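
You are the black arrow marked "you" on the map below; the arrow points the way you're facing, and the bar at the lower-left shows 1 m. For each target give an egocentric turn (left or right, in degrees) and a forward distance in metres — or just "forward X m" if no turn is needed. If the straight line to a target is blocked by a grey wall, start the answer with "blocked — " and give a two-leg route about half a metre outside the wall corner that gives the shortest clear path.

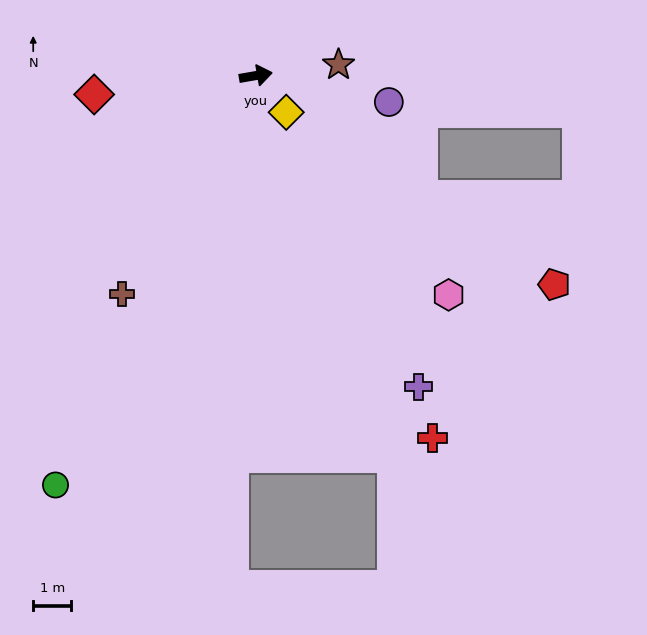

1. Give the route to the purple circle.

turn right 21°, forward 3.6 m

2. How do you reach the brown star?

turn right 2°, forward 2.2 m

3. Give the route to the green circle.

turn right 126°, forward 12.0 m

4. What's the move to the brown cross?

turn right 131°, forward 6.7 m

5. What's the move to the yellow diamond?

turn right 60°, forward 1.3 m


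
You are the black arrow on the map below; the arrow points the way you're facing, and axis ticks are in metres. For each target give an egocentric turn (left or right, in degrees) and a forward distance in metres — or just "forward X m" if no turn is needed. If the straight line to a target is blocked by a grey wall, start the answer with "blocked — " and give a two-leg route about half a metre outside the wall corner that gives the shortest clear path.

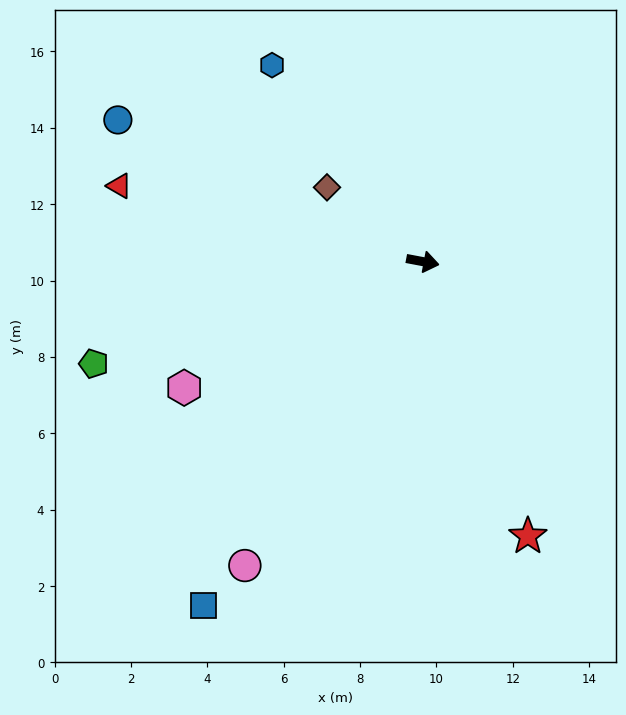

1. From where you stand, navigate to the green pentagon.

turn right 152°, forward 9.0 m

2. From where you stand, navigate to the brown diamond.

turn left 153°, forward 3.2 m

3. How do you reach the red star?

turn right 58°, forward 7.7 m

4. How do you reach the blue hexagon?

turn left 138°, forward 6.5 m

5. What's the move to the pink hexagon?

turn right 141°, forward 7.1 m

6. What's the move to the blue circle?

turn left 166°, forward 8.8 m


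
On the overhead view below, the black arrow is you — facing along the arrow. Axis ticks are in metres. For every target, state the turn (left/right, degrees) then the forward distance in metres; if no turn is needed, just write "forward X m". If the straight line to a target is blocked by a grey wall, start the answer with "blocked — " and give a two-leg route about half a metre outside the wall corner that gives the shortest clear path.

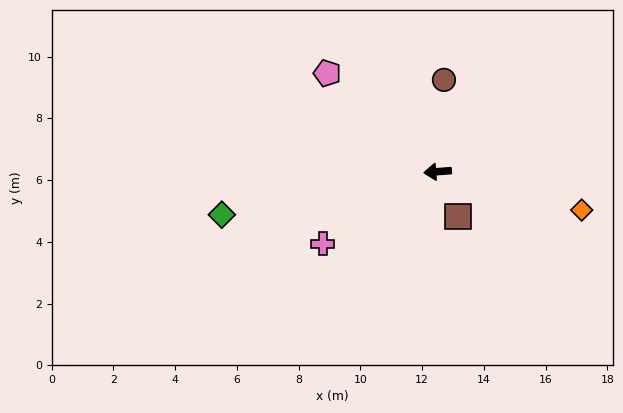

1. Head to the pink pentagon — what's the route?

turn right 46°, forward 4.8 m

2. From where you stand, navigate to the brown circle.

turn right 98°, forward 3.0 m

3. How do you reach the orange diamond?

turn left 161°, forward 4.8 m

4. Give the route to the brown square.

turn left 110°, forward 1.6 m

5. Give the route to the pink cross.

turn left 28°, forward 4.4 m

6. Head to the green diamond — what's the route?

turn left 7°, forward 7.1 m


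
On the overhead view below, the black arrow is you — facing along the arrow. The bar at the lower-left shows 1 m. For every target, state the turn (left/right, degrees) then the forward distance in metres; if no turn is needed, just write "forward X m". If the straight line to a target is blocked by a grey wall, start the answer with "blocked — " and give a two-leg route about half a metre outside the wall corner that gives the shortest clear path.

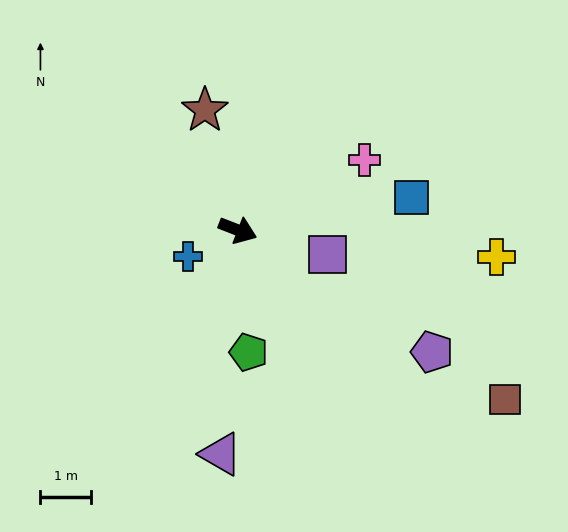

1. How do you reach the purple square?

turn left 6°, forward 1.8 m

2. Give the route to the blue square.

turn left 32°, forward 3.5 m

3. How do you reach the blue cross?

turn right 131°, forward 1.1 m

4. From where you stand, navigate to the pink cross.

turn left 50°, forward 2.9 m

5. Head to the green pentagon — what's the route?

turn right 64°, forward 2.4 m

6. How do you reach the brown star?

turn left 127°, forward 2.5 m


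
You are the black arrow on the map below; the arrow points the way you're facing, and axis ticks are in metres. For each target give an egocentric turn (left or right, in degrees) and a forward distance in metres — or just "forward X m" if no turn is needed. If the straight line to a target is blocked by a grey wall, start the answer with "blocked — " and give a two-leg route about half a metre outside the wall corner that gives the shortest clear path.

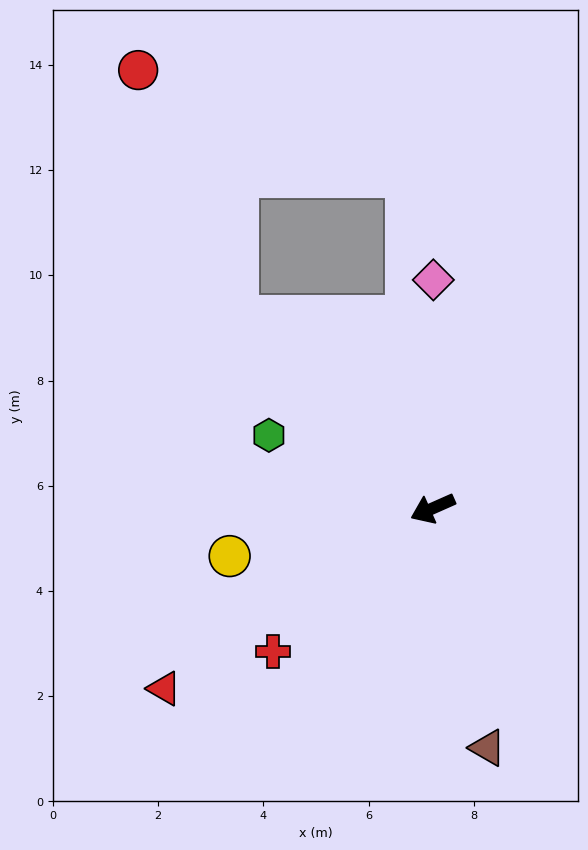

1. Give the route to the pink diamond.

turn right 114°, forward 4.3 m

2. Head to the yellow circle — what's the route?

turn right 11°, forward 4.0 m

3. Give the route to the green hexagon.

turn right 48°, forward 3.4 m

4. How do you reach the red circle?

blocked — turn right 68°, forward 5.2 m, then turn right 24°, forward 5.1 m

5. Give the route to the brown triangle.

turn left 79°, forward 4.7 m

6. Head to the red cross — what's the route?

turn left 18°, forward 4.1 m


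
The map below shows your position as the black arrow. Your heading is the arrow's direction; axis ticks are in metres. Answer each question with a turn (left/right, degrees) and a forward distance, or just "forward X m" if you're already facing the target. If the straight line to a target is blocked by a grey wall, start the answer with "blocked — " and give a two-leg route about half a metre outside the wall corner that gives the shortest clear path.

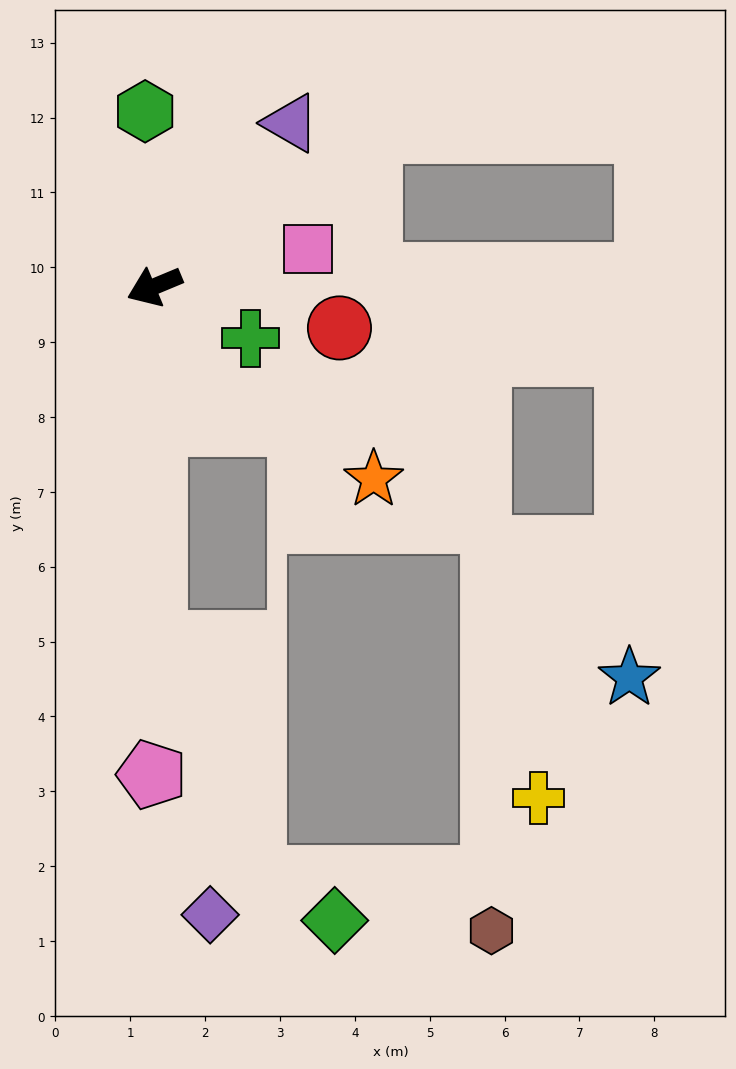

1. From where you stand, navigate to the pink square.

turn left 171°, forward 2.1 m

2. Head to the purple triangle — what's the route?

turn right 152°, forward 2.8 m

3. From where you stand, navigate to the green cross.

turn left 129°, forward 1.5 m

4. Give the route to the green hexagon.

turn right 110°, forward 2.3 m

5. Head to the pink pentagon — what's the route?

turn left 67°, forward 6.5 m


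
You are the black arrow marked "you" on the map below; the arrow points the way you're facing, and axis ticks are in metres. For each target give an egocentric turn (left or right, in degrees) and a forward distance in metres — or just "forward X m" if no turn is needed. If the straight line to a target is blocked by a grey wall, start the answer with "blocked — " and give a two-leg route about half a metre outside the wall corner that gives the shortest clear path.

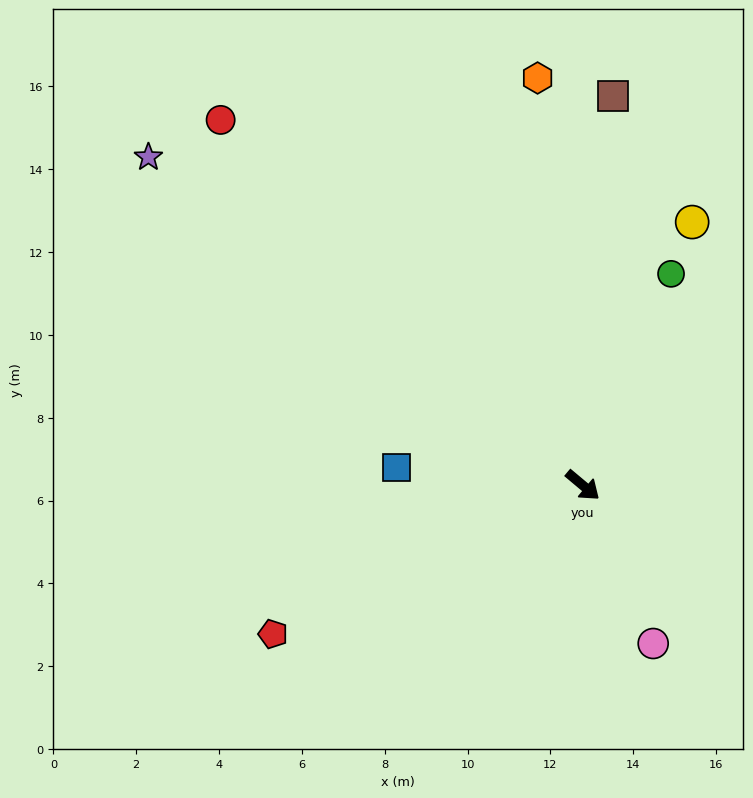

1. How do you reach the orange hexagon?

turn left 136°, forward 9.9 m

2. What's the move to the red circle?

turn left 175°, forward 12.4 m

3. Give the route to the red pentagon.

turn right 114°, forward 8.3 m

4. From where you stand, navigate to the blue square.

turn right 146°, forward 4.5 m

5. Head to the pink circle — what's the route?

turn right 26°, forward 4.2 m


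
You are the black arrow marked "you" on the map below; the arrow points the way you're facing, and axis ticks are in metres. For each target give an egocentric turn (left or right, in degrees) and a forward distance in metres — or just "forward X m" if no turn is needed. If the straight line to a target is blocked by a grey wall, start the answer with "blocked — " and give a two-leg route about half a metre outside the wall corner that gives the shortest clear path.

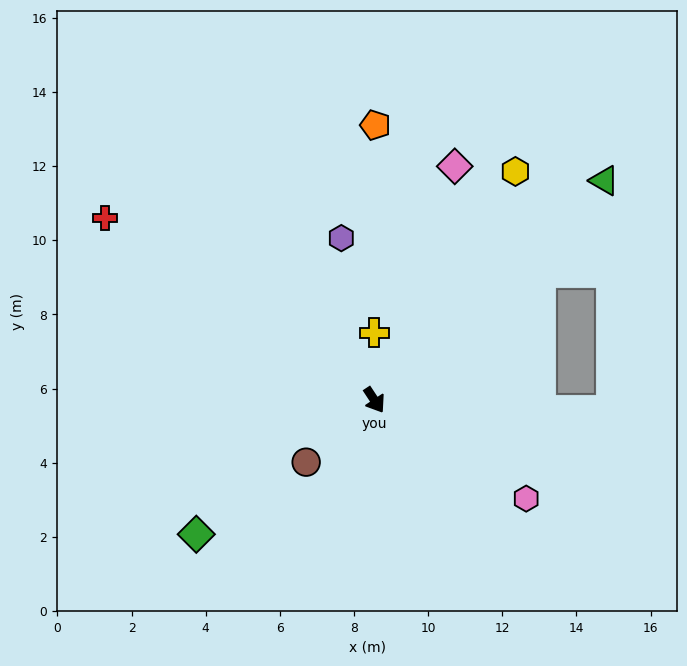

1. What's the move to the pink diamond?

turn left 128°, forward 6.7 m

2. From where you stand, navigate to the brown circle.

turn right 81°, forward 2.5 m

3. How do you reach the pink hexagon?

turn left 24°, forward 4.9 m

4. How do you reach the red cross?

turn right 158°, forward 8.8 m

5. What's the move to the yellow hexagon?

turn left 115°, forward 7.2 m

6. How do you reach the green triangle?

turn left 100°, forward 8.6 m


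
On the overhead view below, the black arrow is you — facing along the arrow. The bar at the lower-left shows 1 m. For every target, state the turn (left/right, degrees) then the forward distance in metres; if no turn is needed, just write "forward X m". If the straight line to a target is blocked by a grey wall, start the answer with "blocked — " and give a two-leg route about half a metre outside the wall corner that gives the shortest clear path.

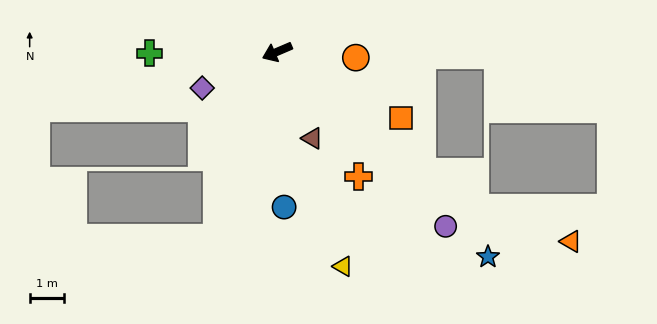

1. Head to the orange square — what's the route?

turn left 129°, forward 4.1 m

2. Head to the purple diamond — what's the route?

turn left 3°, forward 2.4 m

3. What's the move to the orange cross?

turn left 100°, forward 4.4 m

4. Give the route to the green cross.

turn right 23°, forward 3.7 m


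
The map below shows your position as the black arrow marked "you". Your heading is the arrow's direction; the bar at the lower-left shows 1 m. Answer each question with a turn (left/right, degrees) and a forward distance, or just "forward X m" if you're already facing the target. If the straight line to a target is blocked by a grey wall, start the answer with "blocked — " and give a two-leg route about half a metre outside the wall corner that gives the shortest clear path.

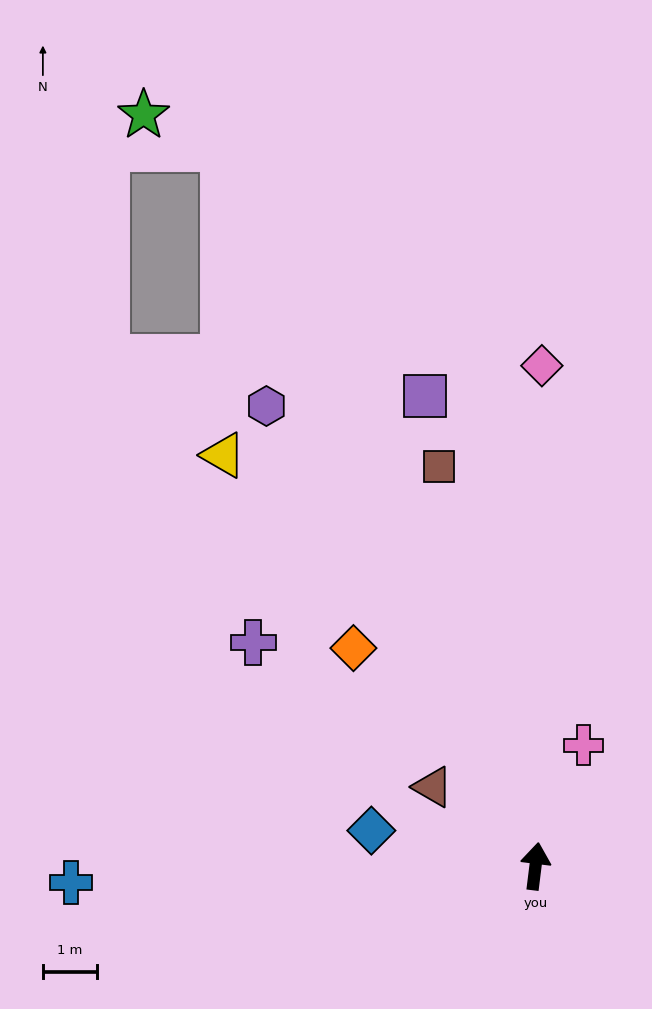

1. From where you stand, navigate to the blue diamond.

turn left 85°, forward 3.1 m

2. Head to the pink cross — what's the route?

turn right 15°, forward 2.4 m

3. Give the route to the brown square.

turn left 21°, forward 7.6 m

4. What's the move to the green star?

blocked — turn left 31°, forward 14.5 m, then turn left 43°, forward 1.6 m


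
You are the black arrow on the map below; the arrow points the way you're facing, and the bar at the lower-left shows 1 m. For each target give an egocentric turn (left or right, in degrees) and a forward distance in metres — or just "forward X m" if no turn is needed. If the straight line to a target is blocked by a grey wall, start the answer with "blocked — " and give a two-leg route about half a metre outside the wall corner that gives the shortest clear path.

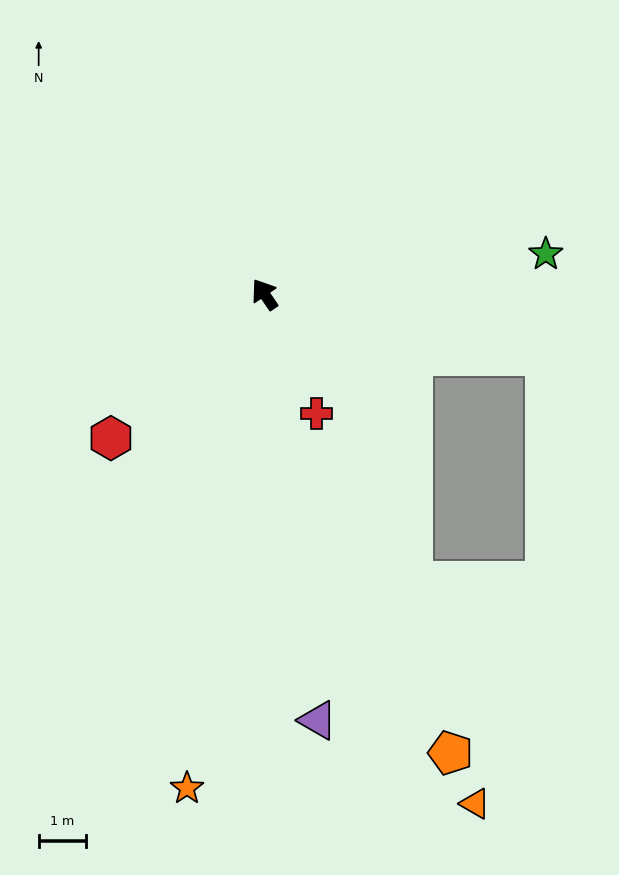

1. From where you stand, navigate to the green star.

turn right 116°, forward 6.0 m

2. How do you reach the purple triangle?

turn left 153°, forward 9.0 m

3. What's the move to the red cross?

turn left 169°, forward 2.7 m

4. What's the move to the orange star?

turn left 137°, forward 10.5 m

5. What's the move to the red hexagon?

turn left 99°, forward 4.4 m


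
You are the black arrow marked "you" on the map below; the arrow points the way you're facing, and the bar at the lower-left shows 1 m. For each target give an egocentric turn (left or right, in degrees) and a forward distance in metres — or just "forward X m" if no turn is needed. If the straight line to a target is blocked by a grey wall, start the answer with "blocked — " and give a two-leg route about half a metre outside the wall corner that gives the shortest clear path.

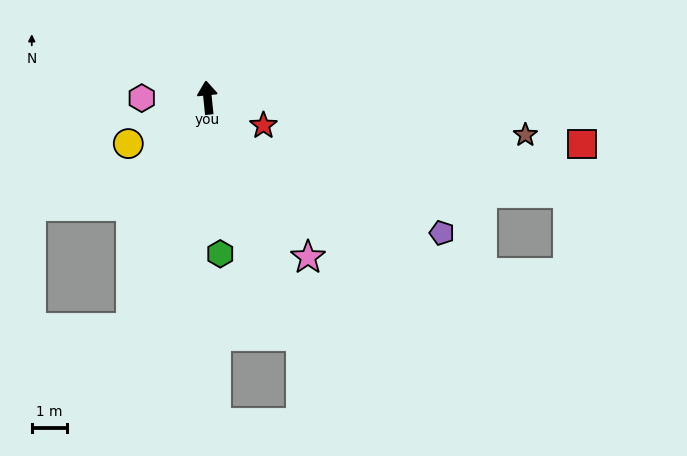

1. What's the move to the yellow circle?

turn left 114°, forward 2.6 m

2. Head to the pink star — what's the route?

turn right 154°, forward 5.4 m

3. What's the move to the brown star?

turn right 103°, forward 9.2 m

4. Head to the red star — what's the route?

turn right 122°, forward 1.8 m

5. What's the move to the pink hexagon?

turn left 85°, forward 1.9 m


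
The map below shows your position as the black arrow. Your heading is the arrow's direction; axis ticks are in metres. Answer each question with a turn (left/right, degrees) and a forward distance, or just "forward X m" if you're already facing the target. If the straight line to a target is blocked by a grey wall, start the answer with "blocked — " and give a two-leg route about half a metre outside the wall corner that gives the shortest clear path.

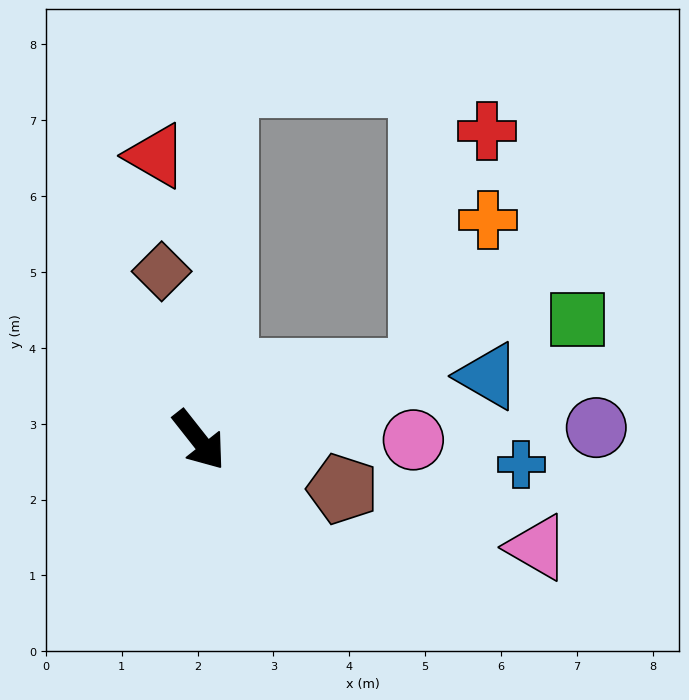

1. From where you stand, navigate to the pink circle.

turn left 52°, forward 2.8 m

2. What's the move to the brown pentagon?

turn left 33°, forward 2.0 m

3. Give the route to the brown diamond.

turn left 154°, forward 2.3 m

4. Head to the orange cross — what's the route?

blocked — turn left 69°, forward 3.1 m, then turn left 49°, forward 2.2 m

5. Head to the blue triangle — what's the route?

turn left 64°, forward 3.9 m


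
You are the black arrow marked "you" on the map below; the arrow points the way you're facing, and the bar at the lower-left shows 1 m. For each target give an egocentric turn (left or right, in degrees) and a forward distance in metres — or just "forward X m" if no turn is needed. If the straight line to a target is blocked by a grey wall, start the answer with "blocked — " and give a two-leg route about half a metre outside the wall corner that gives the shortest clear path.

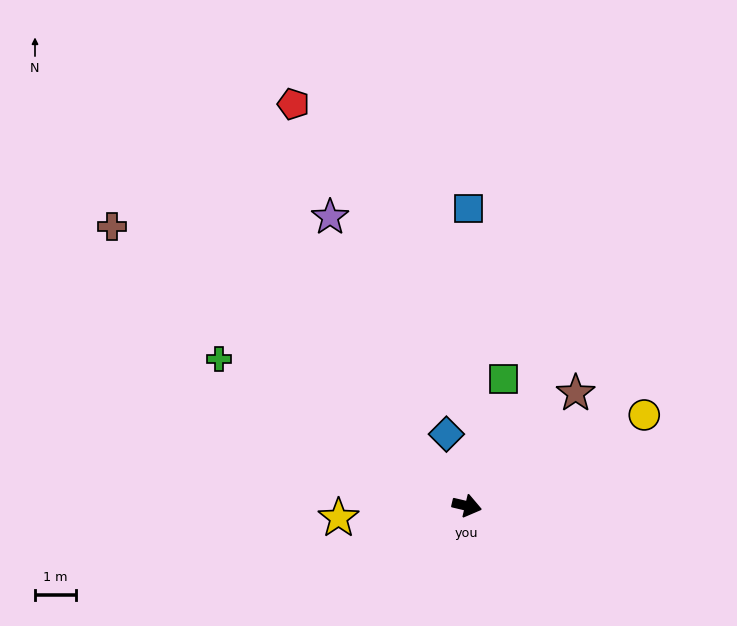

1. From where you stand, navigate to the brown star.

turn left 59°, forward 3.8 m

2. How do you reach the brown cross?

turn left 155°, forward 10.9 m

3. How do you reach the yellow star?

turn right 161°, forward 3.1 m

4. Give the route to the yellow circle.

turn left 40°, forward 4.8 m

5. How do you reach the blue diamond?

turn left 119°, forward 1.8 m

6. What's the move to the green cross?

turn left 163°, forward 7.0 m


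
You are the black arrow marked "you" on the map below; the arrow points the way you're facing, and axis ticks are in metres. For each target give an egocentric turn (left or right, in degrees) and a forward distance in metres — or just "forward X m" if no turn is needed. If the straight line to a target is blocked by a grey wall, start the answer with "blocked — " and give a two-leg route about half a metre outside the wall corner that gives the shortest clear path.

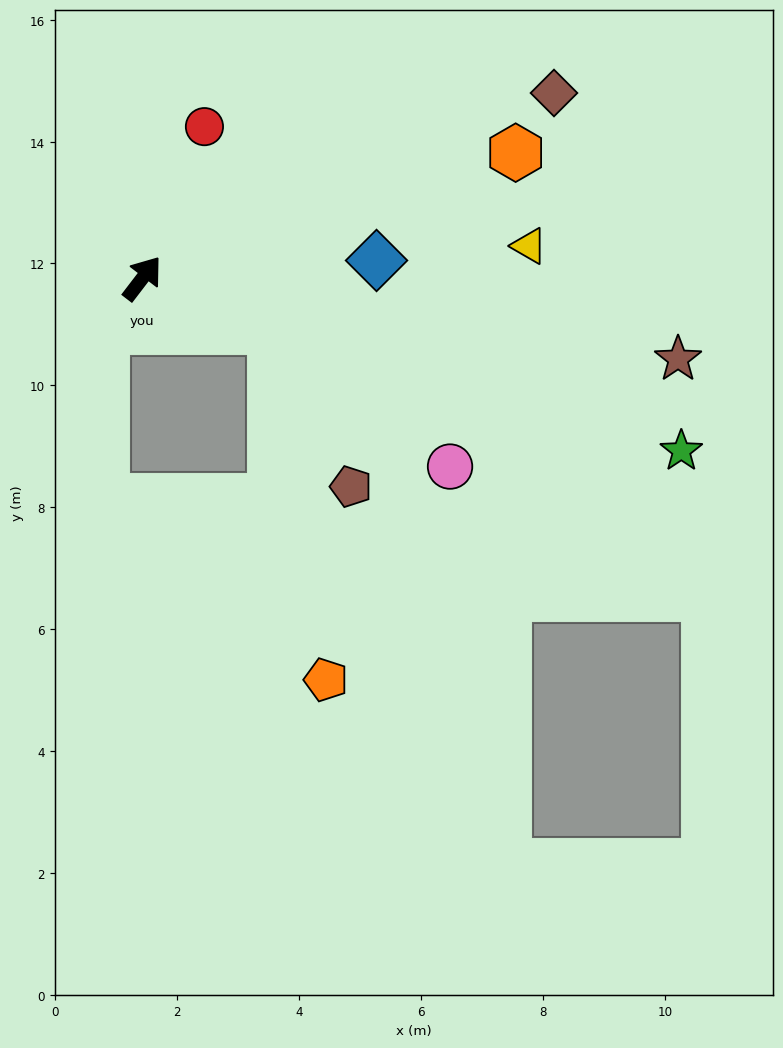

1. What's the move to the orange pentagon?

blocked — turn right 74°, forward 2.3 m, then turn right 60°, forward 5.8 m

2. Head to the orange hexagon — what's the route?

turn right 34°, forward 6.5 m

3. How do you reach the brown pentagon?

blocked — turn right 74°, forward 2.3 m, then turn right 42°, forward 2.9 m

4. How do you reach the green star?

turn right 70°, forward 9.3 m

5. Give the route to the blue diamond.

turn right 48°, forward 3.9 m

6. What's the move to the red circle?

turn left 15°, forward 2.7 m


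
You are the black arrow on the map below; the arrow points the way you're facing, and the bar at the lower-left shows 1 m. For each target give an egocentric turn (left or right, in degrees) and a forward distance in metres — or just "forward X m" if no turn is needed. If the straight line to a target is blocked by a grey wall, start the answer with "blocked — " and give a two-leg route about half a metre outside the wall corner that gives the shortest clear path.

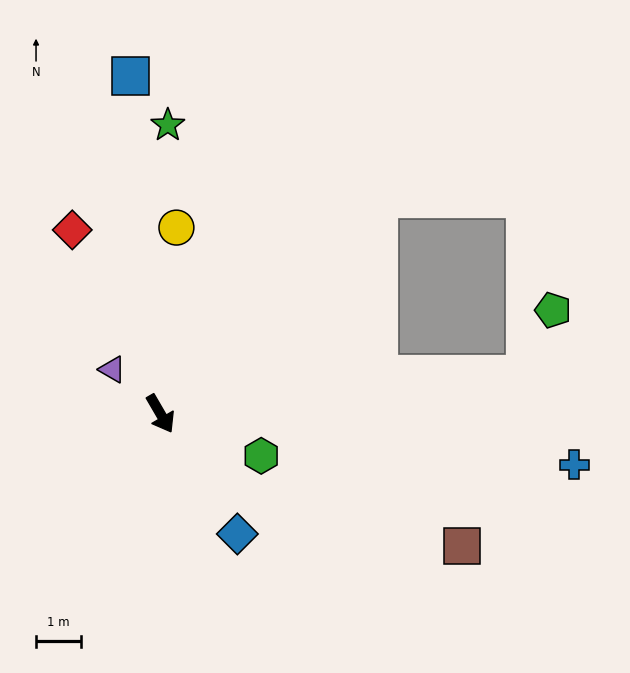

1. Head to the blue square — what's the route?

turn left 155°, forward 7.6 m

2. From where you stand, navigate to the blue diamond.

turn left 2°, forward 3.2 m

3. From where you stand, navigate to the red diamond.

turn left 175°, forward 4.6 m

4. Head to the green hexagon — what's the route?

turn left 37°, forward 2.4 m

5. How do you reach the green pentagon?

blocked — turn left 66°, forward 8.2 m, then turn left 60°, forward 1.6 m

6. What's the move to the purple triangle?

turn right 163°, forward 1.5 m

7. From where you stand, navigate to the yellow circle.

turn left 145°, forward 4.2 m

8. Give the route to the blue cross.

turn left 53°, forward 9.3 m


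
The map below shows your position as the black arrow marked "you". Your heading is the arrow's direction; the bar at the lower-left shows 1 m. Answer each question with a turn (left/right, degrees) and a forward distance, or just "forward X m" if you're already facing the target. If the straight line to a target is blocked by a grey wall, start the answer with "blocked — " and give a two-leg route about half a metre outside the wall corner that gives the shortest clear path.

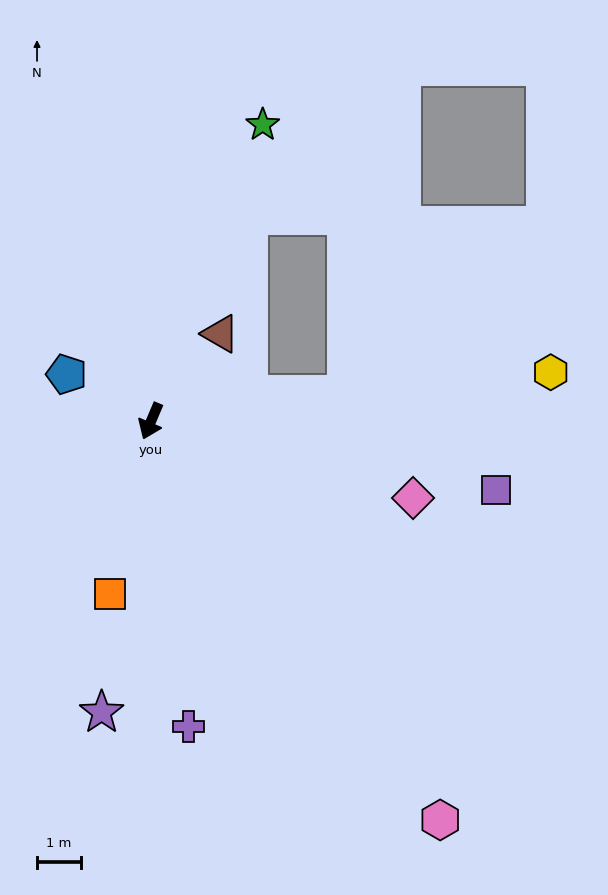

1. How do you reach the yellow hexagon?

turn left 120°, forward 9.1 m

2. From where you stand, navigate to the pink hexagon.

turn left 59°, forward 11.1 m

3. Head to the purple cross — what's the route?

turn left 30°, forward 7.0 m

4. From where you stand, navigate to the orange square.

turn left 10°, forward 4.0 m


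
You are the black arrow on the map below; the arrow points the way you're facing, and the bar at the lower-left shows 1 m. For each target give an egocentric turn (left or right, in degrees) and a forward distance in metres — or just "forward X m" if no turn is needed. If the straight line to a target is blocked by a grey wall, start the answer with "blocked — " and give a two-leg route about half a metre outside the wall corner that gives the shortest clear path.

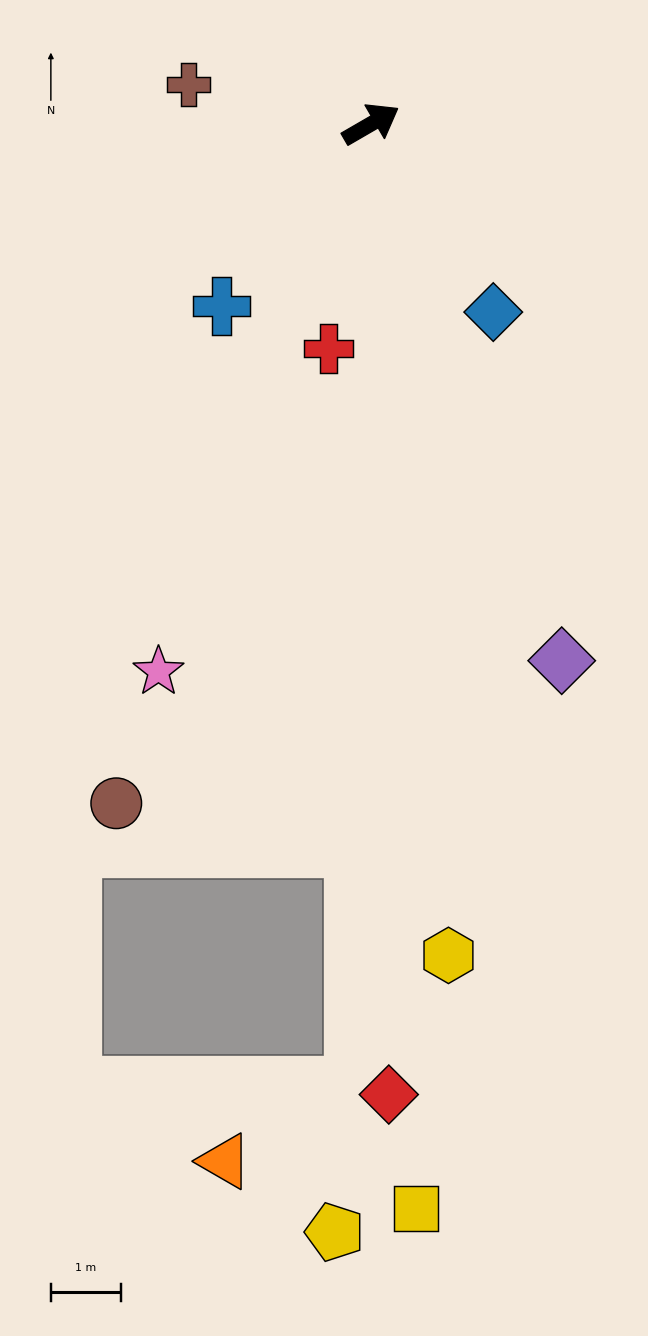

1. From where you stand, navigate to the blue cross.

turn right 159°, forward 3.4 m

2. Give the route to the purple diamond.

turn right 101°, forward 8.1 m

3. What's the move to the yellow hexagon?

turn right 115°, forward 11.9 m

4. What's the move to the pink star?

turn right 141°, forward 8.4 m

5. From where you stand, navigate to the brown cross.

turn left 138°, forward 2.7 m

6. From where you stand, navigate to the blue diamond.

turn right 87°, forward 3.2 m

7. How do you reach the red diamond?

turn right 119°, forward 13.9 m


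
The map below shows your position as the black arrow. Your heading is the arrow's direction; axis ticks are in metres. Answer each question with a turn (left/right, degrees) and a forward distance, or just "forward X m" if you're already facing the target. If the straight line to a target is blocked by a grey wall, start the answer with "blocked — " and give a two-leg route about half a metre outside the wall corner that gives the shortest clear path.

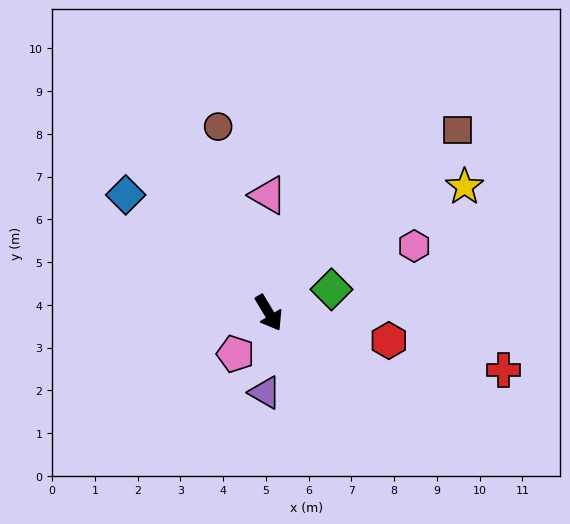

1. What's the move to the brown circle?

turn left 164°, forward 4.5 m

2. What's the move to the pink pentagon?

turn right 70°, forward 1.2 m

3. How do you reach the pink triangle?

turn left 149°, forward 2.8 m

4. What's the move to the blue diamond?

turn right 161°, forward 4.3 m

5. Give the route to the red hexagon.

turn left 46°, forward 2.9 m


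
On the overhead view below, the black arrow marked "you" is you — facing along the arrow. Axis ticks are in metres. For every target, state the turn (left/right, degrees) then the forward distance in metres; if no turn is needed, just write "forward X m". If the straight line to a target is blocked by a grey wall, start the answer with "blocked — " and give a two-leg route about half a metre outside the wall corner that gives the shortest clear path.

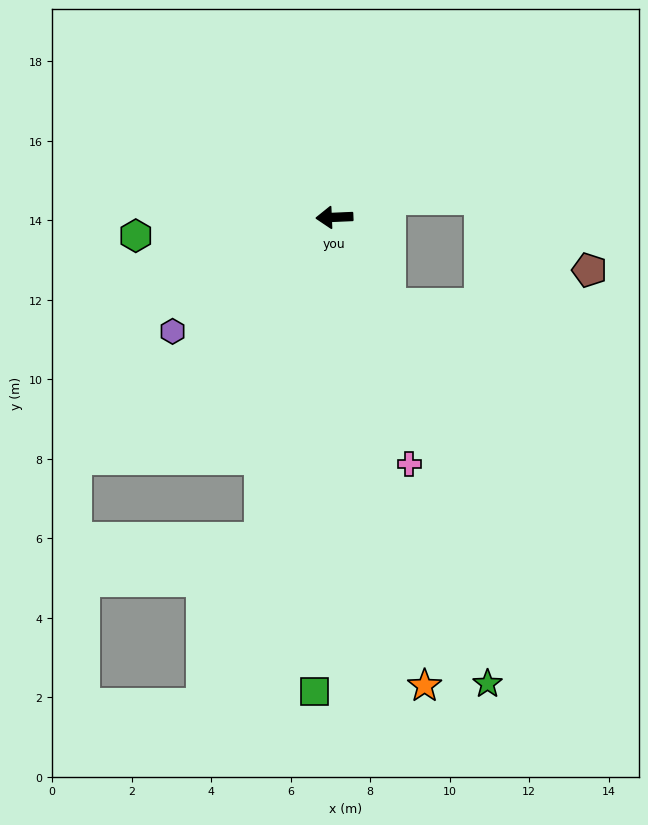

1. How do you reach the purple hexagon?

turn left 33°, forward 5.0 m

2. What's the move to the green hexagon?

turn left 3°, forward 5.0 m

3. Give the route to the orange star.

turn left 98°, forward 12.0 m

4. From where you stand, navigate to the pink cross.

turn left 104°, forward 6.5 m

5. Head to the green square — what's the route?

turn left 85°, forward 11.9 m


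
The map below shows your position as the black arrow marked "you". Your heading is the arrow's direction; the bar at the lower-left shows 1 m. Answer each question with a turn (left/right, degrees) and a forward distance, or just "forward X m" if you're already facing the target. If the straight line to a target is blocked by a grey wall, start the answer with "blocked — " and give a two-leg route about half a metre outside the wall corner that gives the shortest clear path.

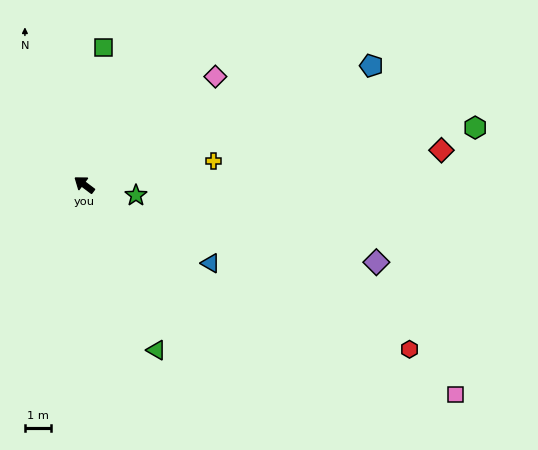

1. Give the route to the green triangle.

turn left 151°, forward 6.8 m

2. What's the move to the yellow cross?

turn right 133°, forward 5.0 m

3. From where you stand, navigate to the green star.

turn right 155°, forward 2.0 m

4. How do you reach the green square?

turn right 61°, forward 5.2 m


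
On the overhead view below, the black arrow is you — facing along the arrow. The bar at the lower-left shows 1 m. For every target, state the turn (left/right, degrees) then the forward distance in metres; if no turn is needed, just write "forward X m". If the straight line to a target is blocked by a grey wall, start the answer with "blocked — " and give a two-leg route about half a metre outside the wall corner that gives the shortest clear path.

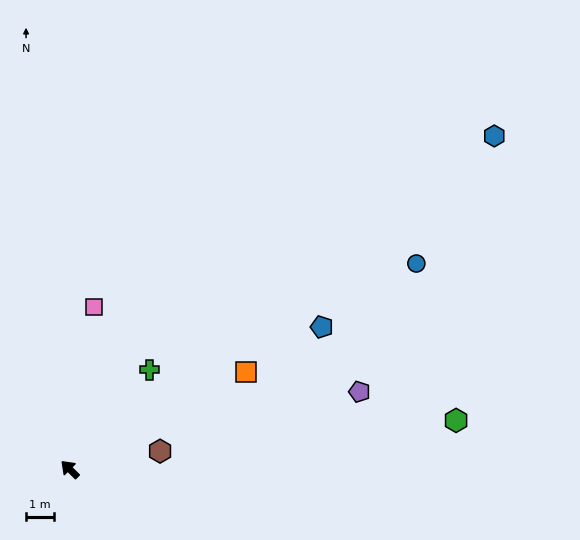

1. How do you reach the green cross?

turn right 84°, forward 4.5 m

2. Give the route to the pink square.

turn right 54°, forward 5.8 m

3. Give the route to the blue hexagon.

turn right 97°, forward 19.0 m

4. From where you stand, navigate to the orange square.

turn right 106°, forward 7.1 m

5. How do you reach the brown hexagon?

turn right 124°, forward 3.2 m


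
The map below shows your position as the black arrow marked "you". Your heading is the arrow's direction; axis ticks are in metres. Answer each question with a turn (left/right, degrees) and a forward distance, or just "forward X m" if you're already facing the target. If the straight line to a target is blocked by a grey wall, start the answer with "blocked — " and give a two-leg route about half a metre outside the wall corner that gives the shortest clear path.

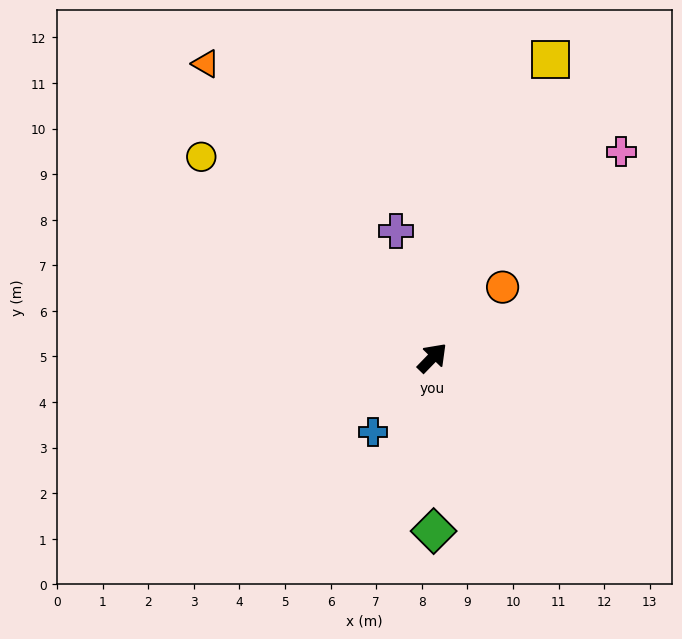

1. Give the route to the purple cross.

turn left 60°, forward 2.9 m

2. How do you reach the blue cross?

turn right 174°, forward 2.1 m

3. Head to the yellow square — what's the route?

turn left 23°, forward 7.0 m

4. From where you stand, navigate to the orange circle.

forward 2.2 m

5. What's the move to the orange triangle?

turn left 82°, forward 8.1 m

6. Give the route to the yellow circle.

turn left 93°, forward 6.7 m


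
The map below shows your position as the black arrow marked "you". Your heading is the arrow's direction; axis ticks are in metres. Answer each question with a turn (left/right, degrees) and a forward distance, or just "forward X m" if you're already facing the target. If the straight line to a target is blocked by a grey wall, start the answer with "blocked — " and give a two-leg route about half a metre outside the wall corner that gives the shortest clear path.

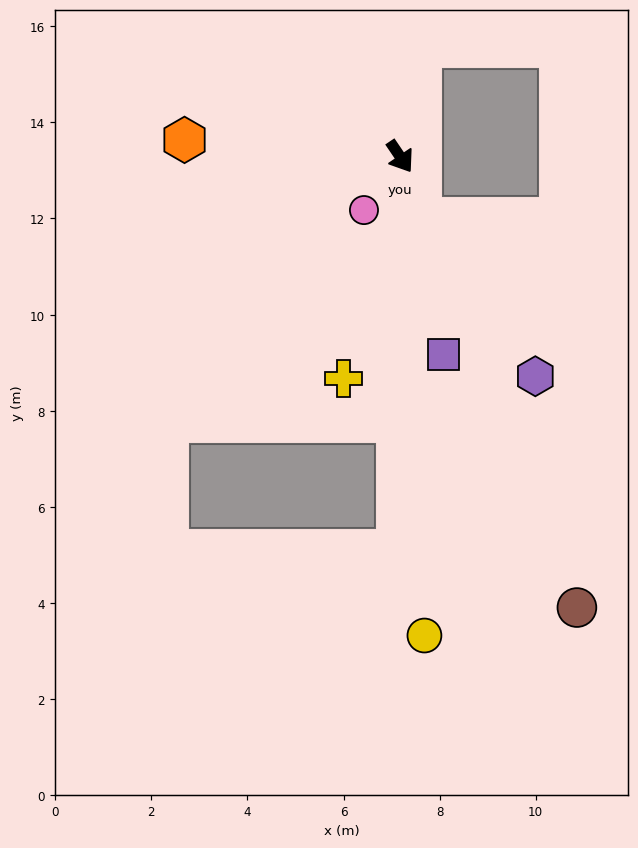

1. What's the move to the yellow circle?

turn right 31°, forward 10.0 m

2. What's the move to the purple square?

turn right 22°, forward 4.2 m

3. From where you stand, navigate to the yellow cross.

turn right 48°, forward 4.8 m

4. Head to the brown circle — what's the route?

turn right 13°, forward 10.1 m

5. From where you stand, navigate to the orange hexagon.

turn right 129°, forward 4.5 m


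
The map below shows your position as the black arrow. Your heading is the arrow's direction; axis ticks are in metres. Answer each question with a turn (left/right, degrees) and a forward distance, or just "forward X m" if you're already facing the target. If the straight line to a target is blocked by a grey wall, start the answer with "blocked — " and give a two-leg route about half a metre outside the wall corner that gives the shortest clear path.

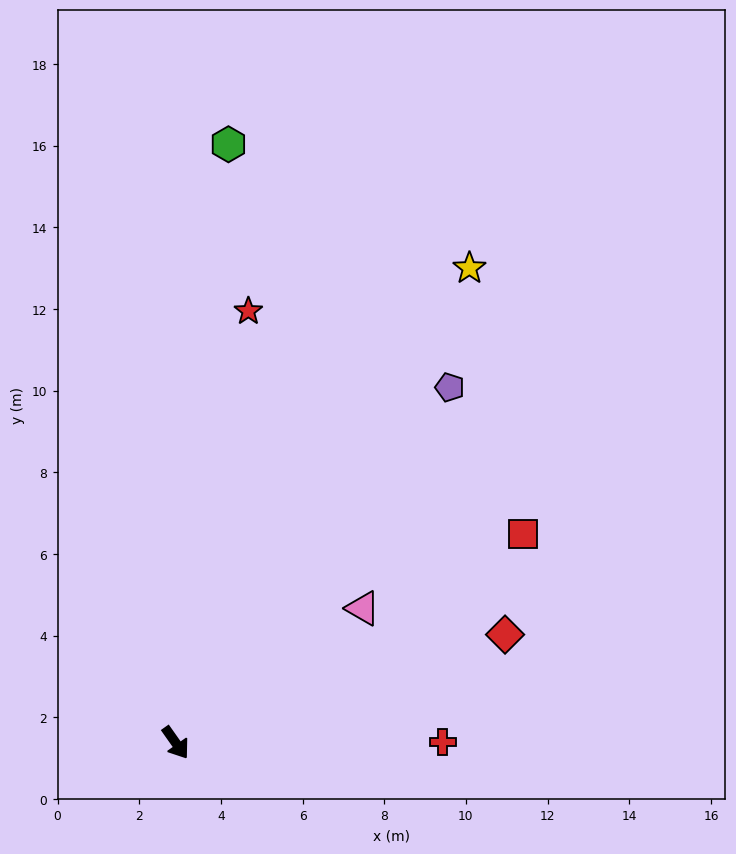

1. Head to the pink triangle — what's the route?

turn left 90°, forward 5.6 m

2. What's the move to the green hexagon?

turn left 140°, forward 14.7 m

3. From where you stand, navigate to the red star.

turn left 135°, forward 10.7 m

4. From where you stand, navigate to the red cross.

turn left 55°, forward 6.5 m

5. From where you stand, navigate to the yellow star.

turn left 113°, forward 13.7 m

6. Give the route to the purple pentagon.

turn left 107°, forward 11.0 m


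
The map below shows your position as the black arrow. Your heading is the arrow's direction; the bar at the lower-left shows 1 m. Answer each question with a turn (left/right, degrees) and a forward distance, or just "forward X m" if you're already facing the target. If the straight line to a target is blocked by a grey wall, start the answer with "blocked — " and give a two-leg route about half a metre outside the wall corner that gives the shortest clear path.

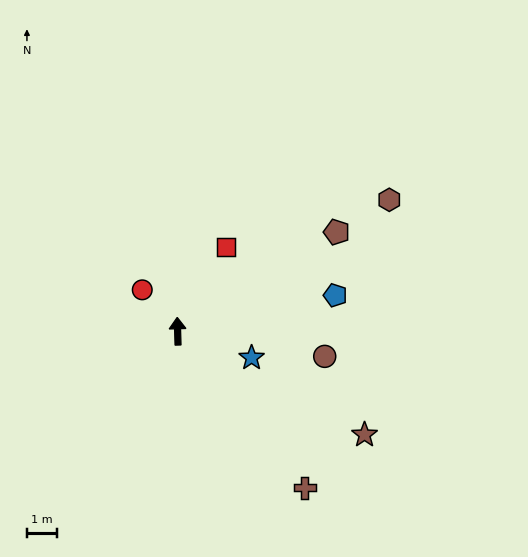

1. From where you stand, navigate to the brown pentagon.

turn right 60°, forward 6.3 m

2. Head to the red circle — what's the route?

turn left 39°, forward 1.8 m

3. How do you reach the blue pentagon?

turn right 79°, forward 5.4 m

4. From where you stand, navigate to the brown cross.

turn right 143°, forward 6.7 m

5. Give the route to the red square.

turn right 32°, forward 3.3 m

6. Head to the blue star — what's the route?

turn right 111°, forward 2.6 m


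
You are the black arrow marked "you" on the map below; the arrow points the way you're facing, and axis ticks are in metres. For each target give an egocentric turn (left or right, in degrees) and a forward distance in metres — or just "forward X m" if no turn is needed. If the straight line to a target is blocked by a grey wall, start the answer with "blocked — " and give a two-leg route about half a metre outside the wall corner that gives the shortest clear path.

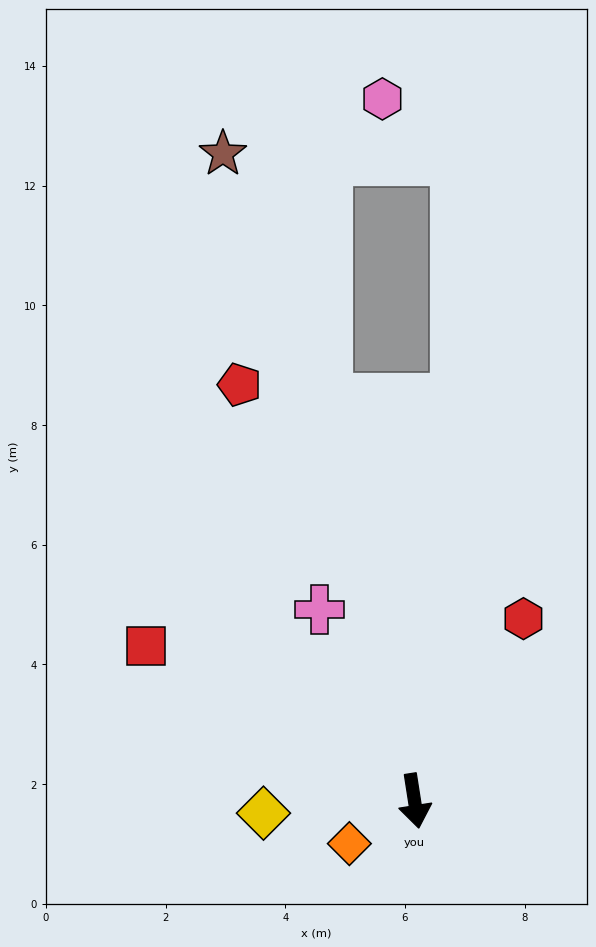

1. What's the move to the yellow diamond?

turn right 94°, forward 2.5 m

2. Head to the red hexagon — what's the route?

turn left 140°, forward 3.5 m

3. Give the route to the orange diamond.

turn right 66°, forward 1.3 m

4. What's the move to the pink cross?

turn right 163°, forward 3.6 m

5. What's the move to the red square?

turn right 129°, forward 5.2 m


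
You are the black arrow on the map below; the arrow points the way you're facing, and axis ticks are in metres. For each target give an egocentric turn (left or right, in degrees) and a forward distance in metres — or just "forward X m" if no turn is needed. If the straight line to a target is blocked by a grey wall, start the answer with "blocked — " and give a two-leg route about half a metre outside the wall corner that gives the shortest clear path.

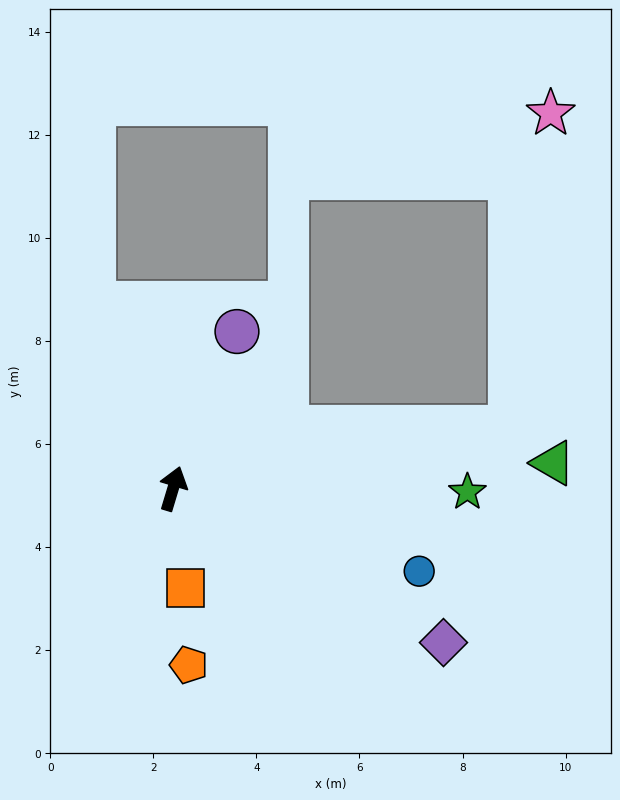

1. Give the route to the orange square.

turn right 156°, forward 1.9 m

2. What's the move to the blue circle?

turn right 92°, forward 5.0 m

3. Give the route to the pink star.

blocked — turn right 63°, forward 6.6 m, then turn left 72°, forward 6.1 m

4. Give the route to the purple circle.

turn right 5°, forward 3.3 m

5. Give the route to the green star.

turn right 74°, forward 5.7 m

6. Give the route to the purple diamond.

turn right 103°, forward 6.0 m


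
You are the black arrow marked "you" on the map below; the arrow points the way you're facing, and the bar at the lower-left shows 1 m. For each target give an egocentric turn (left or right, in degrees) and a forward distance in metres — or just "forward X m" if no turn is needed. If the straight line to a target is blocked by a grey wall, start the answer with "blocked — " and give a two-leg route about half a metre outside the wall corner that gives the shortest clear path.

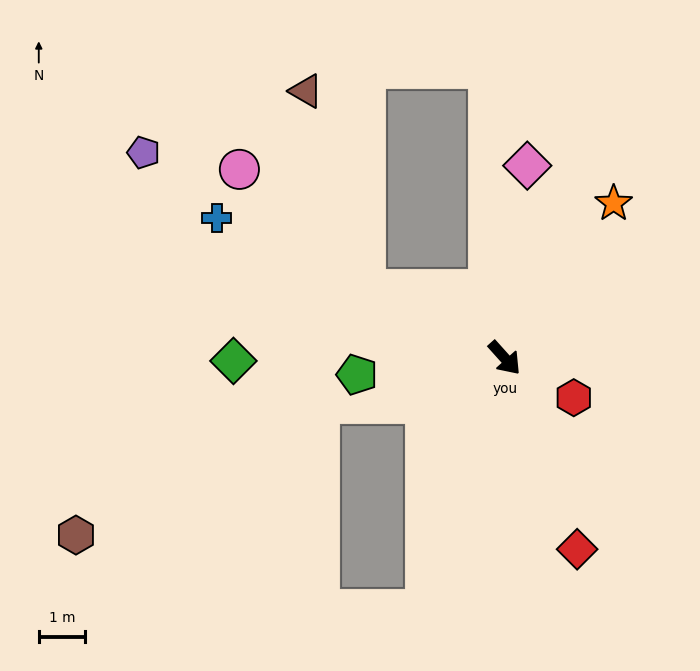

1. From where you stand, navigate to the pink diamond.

turn left 131°, forward 4.2 m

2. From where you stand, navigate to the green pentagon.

turn right 125°, forward 3.2 m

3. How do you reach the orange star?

turn left 103°, forward 4.1 m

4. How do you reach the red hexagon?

turn left 18°, forward 1.7 m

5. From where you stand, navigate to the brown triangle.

blocked — turn right 158°, forward 3.4 m, then turn right 47°, forward 4.5 m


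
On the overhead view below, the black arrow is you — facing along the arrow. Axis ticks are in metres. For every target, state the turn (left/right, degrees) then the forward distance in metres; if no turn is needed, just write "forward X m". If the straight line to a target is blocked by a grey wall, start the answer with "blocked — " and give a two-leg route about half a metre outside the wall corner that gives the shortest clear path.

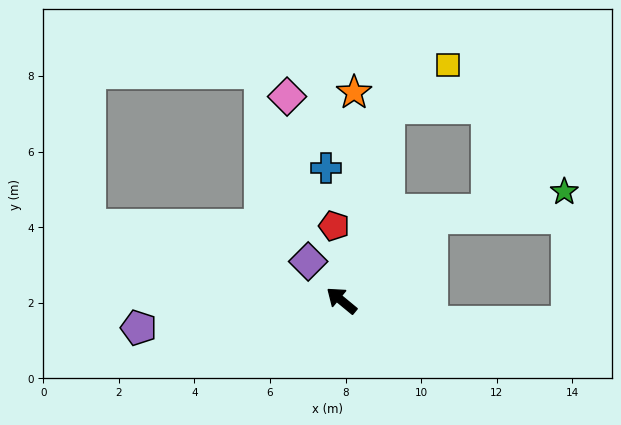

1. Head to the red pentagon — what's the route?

turn right 45°, forward 2.0 m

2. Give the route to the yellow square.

blocked — turn right 64°, forward 5.2 m, then turn right 41°, forward 1.9 m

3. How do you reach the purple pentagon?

turn left 47°, forward 5.4 m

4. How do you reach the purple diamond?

turn right 10°, forward 1.4 m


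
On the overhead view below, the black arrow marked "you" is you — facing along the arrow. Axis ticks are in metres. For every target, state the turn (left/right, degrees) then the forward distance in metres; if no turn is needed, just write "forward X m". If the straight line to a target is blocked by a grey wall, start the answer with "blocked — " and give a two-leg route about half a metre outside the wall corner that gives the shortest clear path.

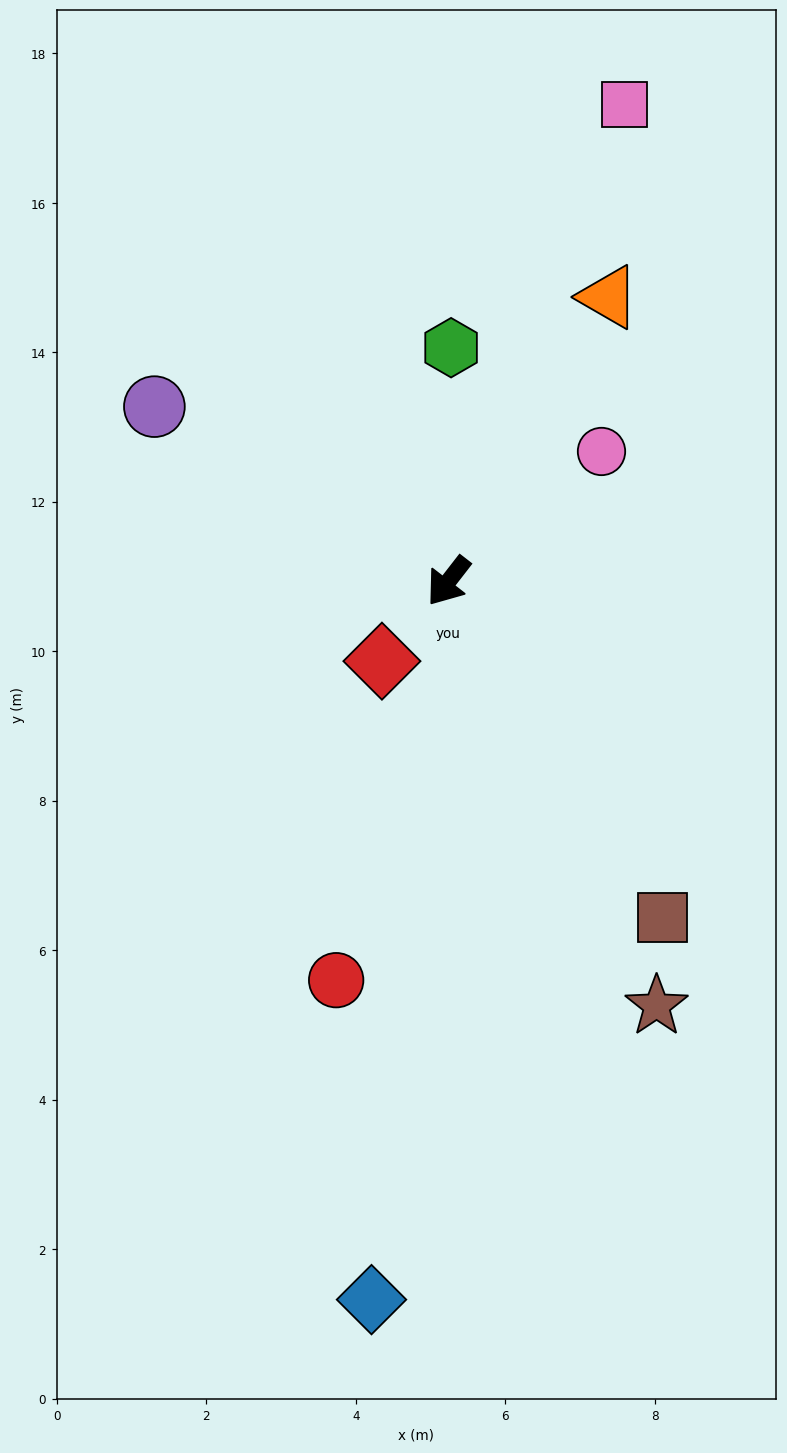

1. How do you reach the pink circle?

turn left 168°, forward 2.7 m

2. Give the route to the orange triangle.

turn right 172°, forward 4.4 m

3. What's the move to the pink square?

turn right 162°, forward 6.8 m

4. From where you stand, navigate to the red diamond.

forward 1.4 m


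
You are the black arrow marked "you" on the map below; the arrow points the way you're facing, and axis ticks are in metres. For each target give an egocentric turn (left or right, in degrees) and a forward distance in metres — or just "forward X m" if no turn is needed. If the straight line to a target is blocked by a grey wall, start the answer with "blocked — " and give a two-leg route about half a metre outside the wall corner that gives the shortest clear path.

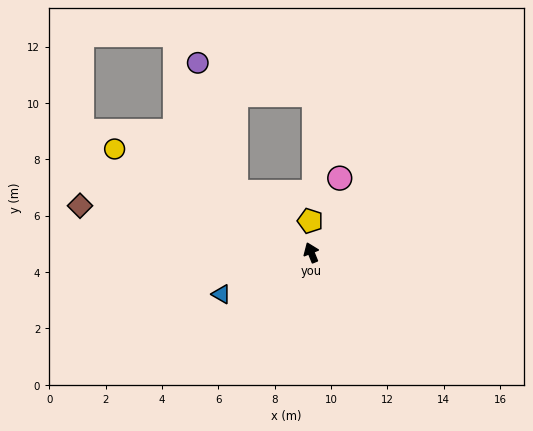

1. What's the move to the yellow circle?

turn left 40°, forward 7.9 m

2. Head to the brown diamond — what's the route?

turn left 57°, forward 8.4 m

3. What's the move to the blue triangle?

turn left 93°, forward 3.5 m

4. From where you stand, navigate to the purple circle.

blocked — turn left 29°, forward 3.4 m, then turn right 35°, forward 4.8 m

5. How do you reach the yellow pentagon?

turn right 20°, forward 1.1 m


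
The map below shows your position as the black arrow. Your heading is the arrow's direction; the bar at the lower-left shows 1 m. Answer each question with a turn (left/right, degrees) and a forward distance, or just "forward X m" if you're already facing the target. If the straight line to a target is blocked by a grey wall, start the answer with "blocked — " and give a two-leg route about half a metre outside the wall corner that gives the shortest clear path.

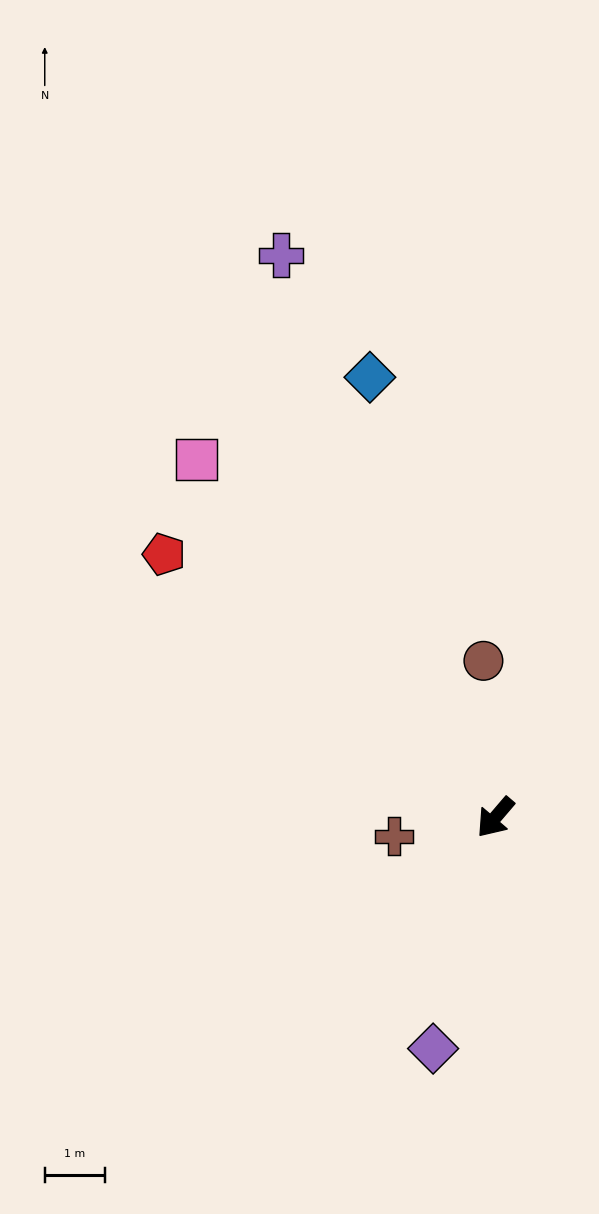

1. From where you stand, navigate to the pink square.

turn right 100°, forward 7.8 m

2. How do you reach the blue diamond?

turn right 124°, forward 7.7 m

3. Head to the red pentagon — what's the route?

turn right 88°, forward 7.1 m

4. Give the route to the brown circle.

turn right 135°, forward 2.6 m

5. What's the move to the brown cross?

turn right 39°, forward 1.7 m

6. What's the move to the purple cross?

turn right 119°, forward 10.1 m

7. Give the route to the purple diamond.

turn left 25°, forward 4.0 m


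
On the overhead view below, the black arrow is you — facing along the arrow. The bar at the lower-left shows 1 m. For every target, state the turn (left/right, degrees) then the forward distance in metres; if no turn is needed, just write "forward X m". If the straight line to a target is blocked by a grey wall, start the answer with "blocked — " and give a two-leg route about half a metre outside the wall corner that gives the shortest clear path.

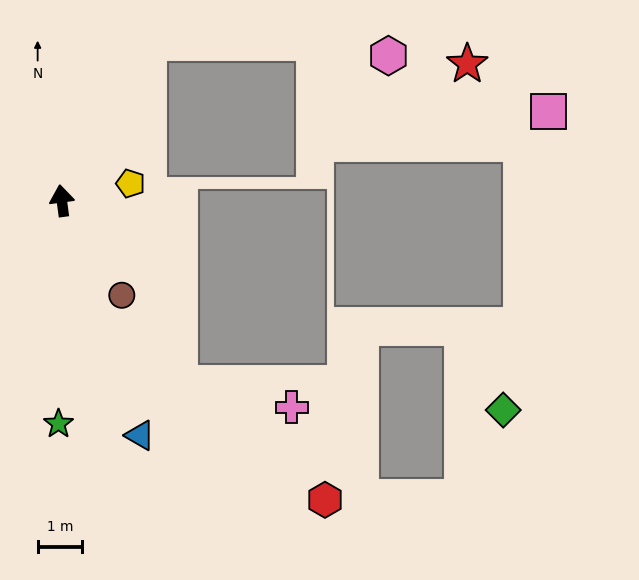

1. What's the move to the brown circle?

turn right 155°, forward 2.5 m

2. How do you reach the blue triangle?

turn right 169°, forward 5.5 m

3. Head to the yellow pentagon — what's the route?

turn right 84°, forward 1.6 m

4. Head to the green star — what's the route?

turn left 172°, forward 5.0 m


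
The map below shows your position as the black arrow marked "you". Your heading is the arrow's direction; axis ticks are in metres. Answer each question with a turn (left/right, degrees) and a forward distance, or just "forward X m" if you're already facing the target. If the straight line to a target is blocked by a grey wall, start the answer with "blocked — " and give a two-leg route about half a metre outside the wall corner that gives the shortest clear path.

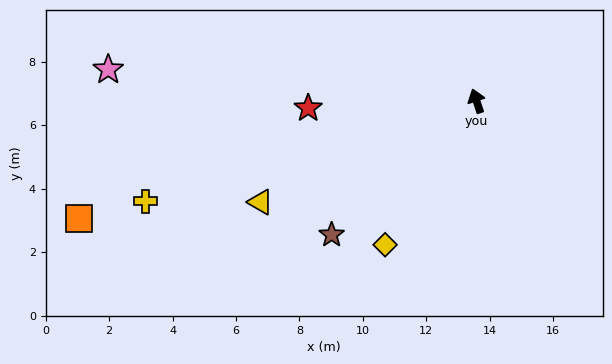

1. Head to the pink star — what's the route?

turn left 67°, forward 11.6 m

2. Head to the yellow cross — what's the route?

turn left 89°, forward 10.9 m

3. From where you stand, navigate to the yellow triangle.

turn left 97°, forward 7.5 m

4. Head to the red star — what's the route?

turn left 74°, forward 5.3 m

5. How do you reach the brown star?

turn left 114°, forward 6.2 m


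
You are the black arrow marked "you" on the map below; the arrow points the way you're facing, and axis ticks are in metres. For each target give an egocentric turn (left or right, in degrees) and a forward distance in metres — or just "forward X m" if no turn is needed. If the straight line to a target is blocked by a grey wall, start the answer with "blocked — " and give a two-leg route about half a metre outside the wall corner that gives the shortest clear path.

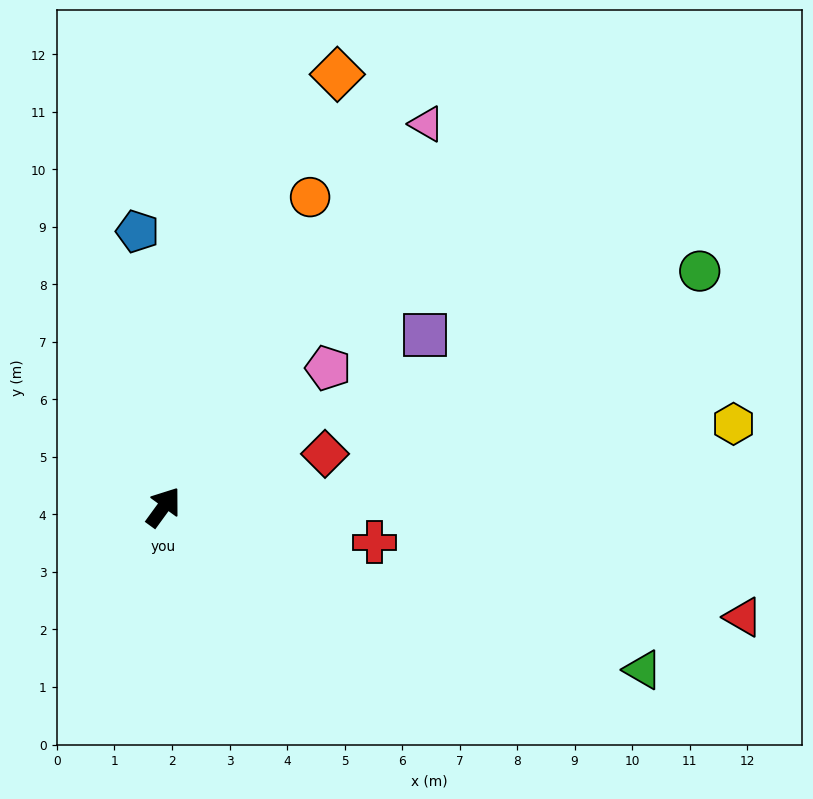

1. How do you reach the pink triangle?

forward 8.1 m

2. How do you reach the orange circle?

turn left 11°, forward 6.0 m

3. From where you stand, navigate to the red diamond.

turn right 36°, forward 3.0 m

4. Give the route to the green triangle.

turn right 73°, forward 8.8 m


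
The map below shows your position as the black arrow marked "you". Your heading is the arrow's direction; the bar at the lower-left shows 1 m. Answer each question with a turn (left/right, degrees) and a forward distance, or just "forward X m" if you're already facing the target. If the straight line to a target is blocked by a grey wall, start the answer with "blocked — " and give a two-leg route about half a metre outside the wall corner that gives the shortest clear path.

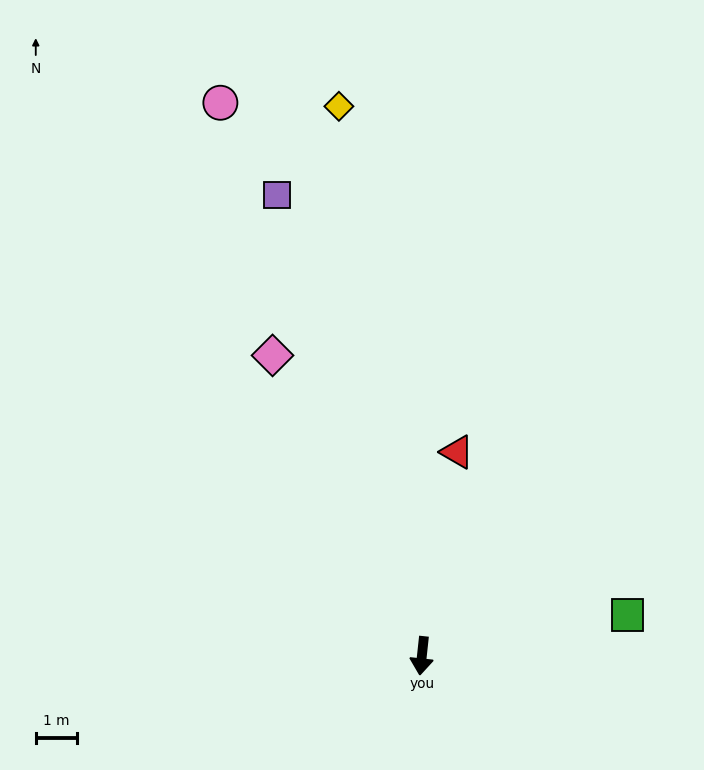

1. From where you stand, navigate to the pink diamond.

turn right 147°, forward 8.1 m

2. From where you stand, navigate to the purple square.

turn right 156°, forward 11.7 m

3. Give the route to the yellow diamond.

turn right 165°, forward 13.5 m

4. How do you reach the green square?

turn left 107°, forward 5.1 m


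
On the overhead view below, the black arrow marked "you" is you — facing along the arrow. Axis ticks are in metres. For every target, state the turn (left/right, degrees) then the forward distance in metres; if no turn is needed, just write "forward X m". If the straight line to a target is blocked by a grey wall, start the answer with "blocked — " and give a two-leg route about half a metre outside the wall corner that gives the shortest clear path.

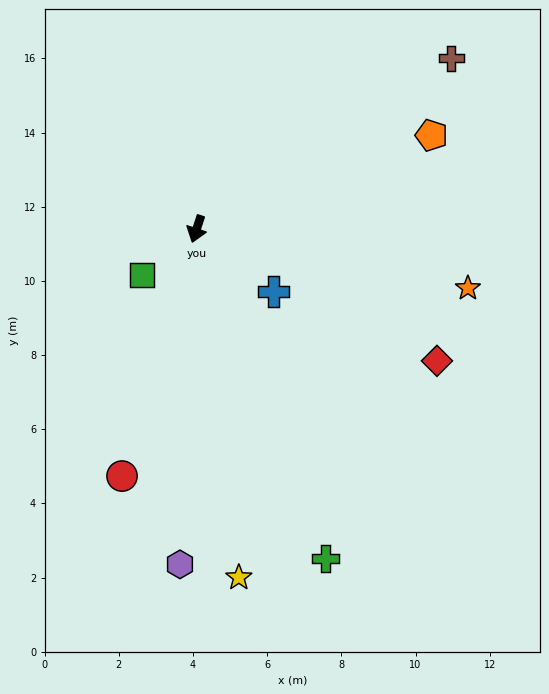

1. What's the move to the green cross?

turn left 39°, forward 9.5 m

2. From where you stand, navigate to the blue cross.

turn left 69°, forward 2.7 m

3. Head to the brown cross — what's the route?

turn left 142°, forward 8.3 m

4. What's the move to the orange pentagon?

turn left 130°, forward 6.8 m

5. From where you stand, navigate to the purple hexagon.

turn left 15°, forward 9.1 m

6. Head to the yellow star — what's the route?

turn left 25°, forward 9.5 m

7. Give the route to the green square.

turn right 32°, forward 1.9 m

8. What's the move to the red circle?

forward 7.0 m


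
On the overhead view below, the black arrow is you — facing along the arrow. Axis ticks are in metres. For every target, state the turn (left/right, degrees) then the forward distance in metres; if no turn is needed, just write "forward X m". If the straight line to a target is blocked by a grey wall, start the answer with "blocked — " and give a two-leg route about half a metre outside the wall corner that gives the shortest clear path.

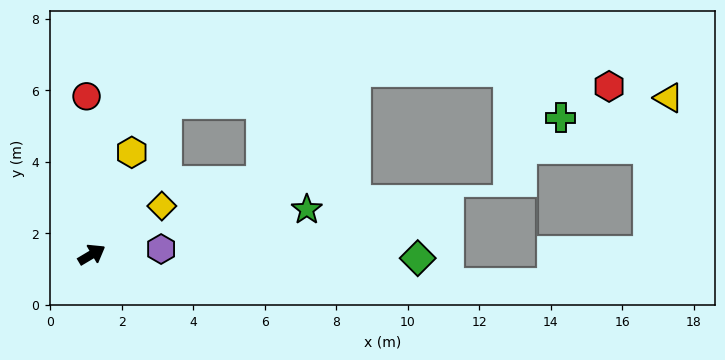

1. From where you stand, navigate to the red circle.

turn left 61°, forward 4.4 m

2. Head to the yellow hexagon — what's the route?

turn left 38°, forward 3.1 m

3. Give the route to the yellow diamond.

turn left 4°, forward 2.4 m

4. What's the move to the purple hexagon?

turn right 26°, forward 1.9 m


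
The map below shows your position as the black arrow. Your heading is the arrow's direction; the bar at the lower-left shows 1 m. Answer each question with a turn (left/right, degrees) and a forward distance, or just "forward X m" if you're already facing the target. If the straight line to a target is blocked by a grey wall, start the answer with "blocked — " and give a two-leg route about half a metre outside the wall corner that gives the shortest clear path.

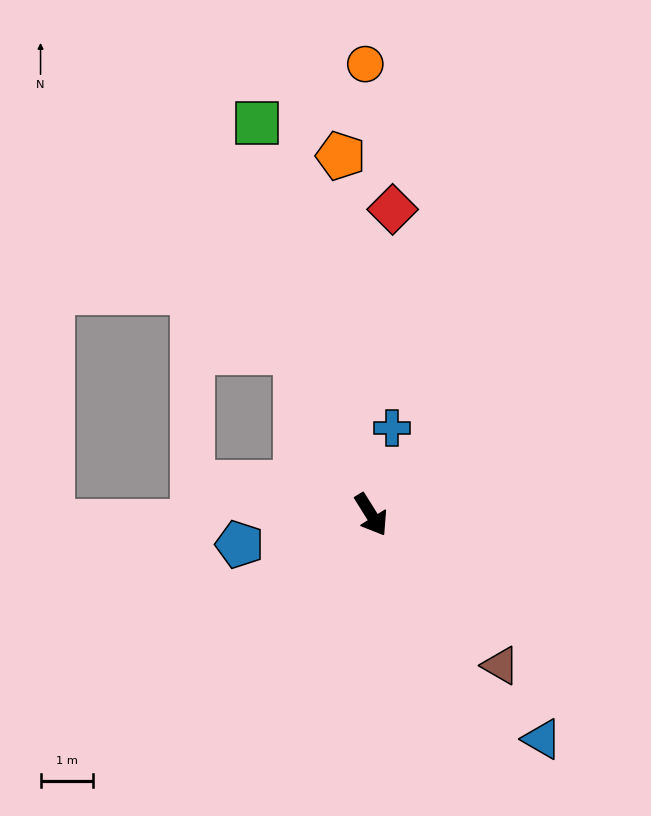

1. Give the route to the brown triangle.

turn left 9°, forward 3.8 m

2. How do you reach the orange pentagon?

turn left 153°, forward 6.9 m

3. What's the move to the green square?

turn left 164°, forward 7.8 m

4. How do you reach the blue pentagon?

turn right 109°, forward 2.6 m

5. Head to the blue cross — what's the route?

turn left 134°, forward 1.7 m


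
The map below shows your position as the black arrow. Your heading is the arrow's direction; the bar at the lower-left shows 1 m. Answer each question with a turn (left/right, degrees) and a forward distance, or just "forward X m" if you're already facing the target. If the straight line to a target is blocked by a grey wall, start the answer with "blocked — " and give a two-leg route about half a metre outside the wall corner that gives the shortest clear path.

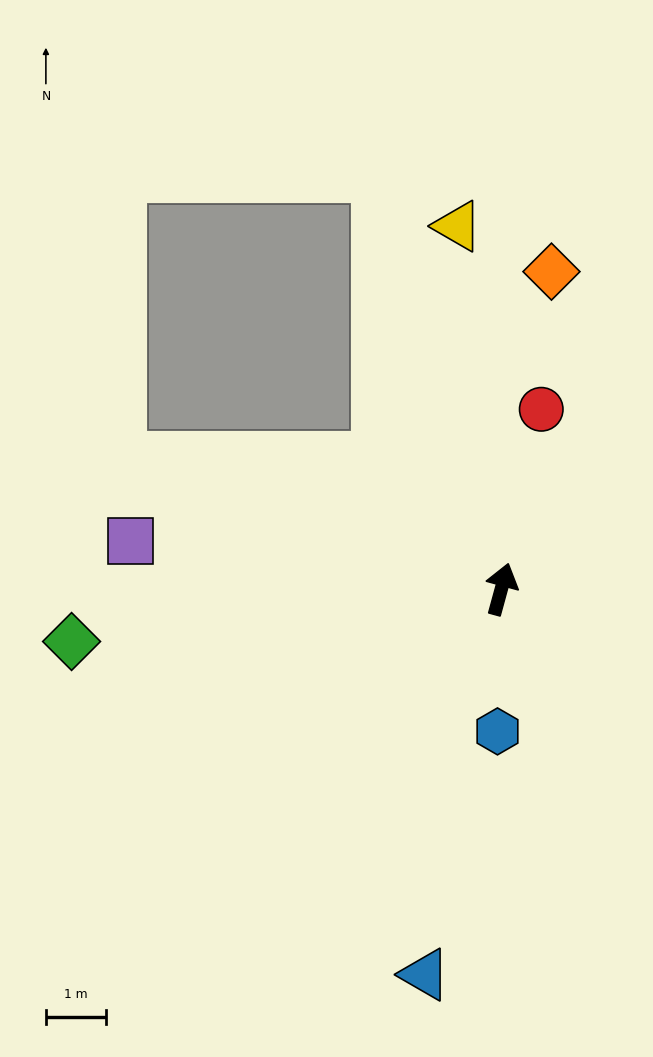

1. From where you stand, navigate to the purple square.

turn left 98°, forward 6.2 m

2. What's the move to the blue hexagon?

turn right 166°, forward 2.4 m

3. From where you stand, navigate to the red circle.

turn left 3°, forward 3.1 m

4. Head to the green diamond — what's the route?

turn left 112°, forward 7.2 m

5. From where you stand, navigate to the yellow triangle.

turn left 22°, forward 6.1 m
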